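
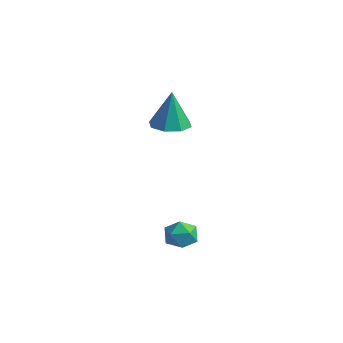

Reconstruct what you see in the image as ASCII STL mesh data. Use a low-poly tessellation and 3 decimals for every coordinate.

solid 
facet normal 0.441 0.310 0.842
outer loop
vertex 0.466 1.559 -2.718
vertex 0.178 0.815 -2.293
vertex 0.979 0.814 -2.712
endloop
endfacet
facet normal 0.792 0.548 0.269
outer loop
vertex 0.466 1.559 -2.718
vertex 0.979 0.814 -2.712
vertex 0.899 1.301 -3.469
endloop
endfacet
facet normal 0.338 0.933 -0.125
outer loop
vertex 0.466 1.559 -2.718
vertex 0.899 1.301 -3.469
vertex 0.048 1.603 -3.519
endloop
endfacet
facet normal -0.295 0.933 0.205
outer loop
vertex 0.466 1.559 -2.718
vertex 0.048 1.603 -3.519
vertex -0.398 1.302 -2.792
endloop
endfacet
facet normal -0.232 0.549 0.803
outer loop
vertex 0.466 1.559 -2.718
vertex -0.398 1.302 -2.792
vertex 0.178 0.815 -2.293
endloop
endfacet
facet normal 0.993 -0.018 -0.117
outer loop
vertex 0.899 1.301 -3.469
vertex 0.979 0.814 -2.712
vertex 0.878 0.398 -3.508
endloop
endfacet
facet normal 0.424 -0.402 0.812
outer loop
vertex 0.979 0.814 -2.712
vertex 0.178 0.815 -2.293
vertex 0.432 0.097 -2.781
endloop
endfacet
facet normal -0.663 -0.017 0.749
outer loop
vertex 0.178 0.815 -2.293
vertex -0.398 1.302 -2.792
vertex -0.419 0.399 -2.831
endloop
endfacet
facet normal -0.765 0.605 -0.219
outer loop
vertex -0.398 1.302 -2.792
vertex 0.048 1.603 -3.519
vertex -0.499 0.886 -3.588
endloop
endfacet
facet normal 0.259 0.604 -0.754
outer loop
vertex 0.048 1.603 -3.519
vertex 0.899 1.301 -3.469
vertex 0.302 0.885 -4.007
endloop
endfacet
facet normal 0.295 -0.933 -0.205
outer loop
vertex 0.014 0.141 -3.582
vertex 0.878 0.398 -3.508
vertex 0.432 0.097 -2.781
endloop
endfacet
facet normal -0.338 -0.933 0.125
outer loop
vertex 0.014 0.141 -3.582
vertex 0.432 0.097 -2.781
vertex -0.419 0.399 -2.831
endloop
endfacet
facet normal -0.792 -0.548 -0.269
outer loop
vertex 0.014 0.141 -3.582
vertex -0.419 0.399 -2.831
vertex -0.499 0.886 -3.588
endloop
endfacet
facet normal -0.441 -0.310 -0.842
outer loop
vertex 0.014 0.141 -3.582
vertex -0.499 0.886 -3.588
vertex 0.302 0.885 -4.007
endloop
endfacet
facet normal 0.232 -0.549 -0.803
outer loop
vertex 0.014 0.141 -3.582
vertex 0.302 0.885 -4.007
vertex 0.878 0.398 -3.508
endloop
endfacet
facet normal 0.765 -0.605 0.219
outer loop
vertex 0.432 0.097 -2.781
vertex 0.878 0.398 -3.508
vertex 0.979 0.814 -2.712
endloop
endfacet
facet normal -0.259 -0.604 0.754
outer loop
vertex -0.419 0.399 -2.831
vertex 0.432 0.097 -2.781
vertex 0.178 0.815 -2.293
endloop
endfacet
facet normal -0.993 0.018 0.117
outer loop
vertex -0.499 0.886 -3.588
vertex -0.419 0.399 -2.831
vertex -0.398 1.302 -2.792
endloop
endfacet
facet normal -0.424 0.402 -0.812
outer loop
vertex 0.302 0.885 -4.007
vertex -0.499 0.886 -3.588
vertex 0.048 1.603 -3.519
endloop
endfacet
facet normal 0.663 0.017 -0.749
outer loop
vertex 0.878 0.398 -3.508
vertex 0.302 0.885 -4.007
vertex 0.899 1.301 -3.469
endloop
endfacet
facet normal -0.024 -0.028 -0.999
outer loop
vertex -3.352 2.567 1.744
vertex -3.996 3.409 1.736
vertex -2.946 3.269 1.715
endloop
endfacet
facet normal 0.800 -0.446 0.402
outer loop
vertex -3.352 2.567 1.744
vertex -2.946 3.269 1.715
vertex -3.944 3.471 3.924
endloop
endfacet
facet normal -0.024 -0.028 -0.999
outer loop
vertex -2.946 3.269 1.715
vertex -3.996 3.409 1.736
vertex -3.154 4.052 1.698
endloop
endfacet
facet normal 0.892 0.245 0.380
outer loop
vertex -2.946 3.269 1.715
vertex -3.154 4.052 1.698
vertex -3.944 3.471 3.924
endloop
endfacet
facet normal -0.024 -0.028 -0.999
outer loop
vertex -3.154 4.052 1.698
vertex -3.996 3.409 1.736
vertex -3.856 4.459 1.703
endloop
endfacet
facet normal 0.467 0.801 0.375
outer loop
vertex -3.154 4.052 1.698
vertex -3.856 4.459 1.703
vertex -3.944 3.471 3.924
endloop
endfacet
facet normal -0.023 -0.028 -0.999
outer loop
vertex -3.856 4.459 1.703
vertex -3.996 3.409 1.736
vertex -4.64 4.251 1.727
endloop
endfacet
facet normal -0.225 0.893 0.389
outer loop
vertex -3.856 4.459 1.703
vertex -4.64 4.251 1.727
vertex -3.944 3.471 3.924
endloop
endfacet
facet normal -0.024 -0.029 -0.999
outer loop
vertex -4.64 4.251 1.727
vertex -3.996 3.409 1.736
vertex -5.046 3.55 1.757
endloop
endfacet
facet normal -0.780 0.469 0.414
outer loop
vertex -4.64 4.251 1.727
vertex -5.046 3.55 1.757
vertex -3.944 3.471 3.924
endloop
endfacet
facet normal -0.024 -0.028 -0.999
outer loop
vertex -5.046 3.55 1.757
vertex -3.996 3.409 1.736
vertex -4.838 2.766 1.774
endloop
endfacet
facet normal -0.872 -0.222 0.436
outer loop
vertex -5.046 3.55 1.757
vertex -4.838 2.766 1.774
vertex -3.944 3.471 3.924
endloop
endfacet
facet normal -0.024 -0.028 -0.999
outer loop
vertex -4.838 2.766 1.774
vertex -3.996 3.409 1.736
vertex -4.136 2.359 1.769
endloop
endfacet
facet normal -0.448 -0.778 0.441
outer loop
vertex -4.838 2.766 1.774
vertex -4.136 2.359 1.769
vertex -3.944 3.471 3.924
endloop
endfacet
facet normal -0.024 -0.028 -0.999
outer loop
vertex -4.136 2.359 1.769
vertex -3.996 3.409 1.736
vertex -3.352 2.567 1.744
endloop
endfacet
facet normal 0.245 -0.870 0.427
outer loop
vertex -4.136 2.359 1.769
vertex -3.352 2.567 1.744
vertex -3.944 3.471 3.924
endloop
endfacet

endsolid


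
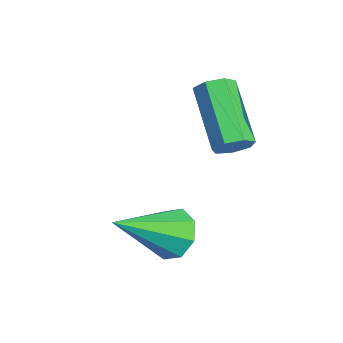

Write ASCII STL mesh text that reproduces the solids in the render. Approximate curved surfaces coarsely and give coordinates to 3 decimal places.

solid 
facet normal -0.241 0.780 -0.577
outer loop
vertex 0.63 -0.366 -4.293
vertex -0.117 -0.385 -4.007
vertex 0.561 -0.018 -3.794
endloop
endfacet
facet normal 0.990 -0.008 0.143
outer loop
vertex 0.63 -0.366 -4.293
vertex 0.561 -0.018 -3.794
vertex 0.397 -2.055 -2.773
endloop
endfacet
facet normal -0.241 0.780 -0.577
outer loop
vertex 0.561 -0.018 -3.794
vertex -0.117 -0.385 -4.007
vertex 0.095 0.115 -3.42
endloop
endfacet
facet normal 0.648 0.299 0.701
outer loop
vertex 0.561 -0.018 -3.794
vertex 0.095 0.115 -3.42
vertex 0.397 -2.055 -2.773
endloop
endfacet
facet normal -0.241 0.780 -0.577
outer loop
vertex 0.095 0.115 -3.42
vertex -0.117 -0.385 -4.007
vertex -0.495 -0.045 -3.39
endloop
endfacet
facet normal -0.028 0.282 0.959
outer loop
vertex 0.095 0.115 -3.42
vertex -0.495 -0.045 -3.39
vertex 0.397 -2.055 -2.773
endloop
endfacet
facet normal -0.239 0.781 -0.577
outer loop
vertex -0.495 -0.045 -3.39
vertex -0.117 -0.385 -4.007
vertex -0.864 -0.403 -3.722
endloop
endfacet
facet normal -0.641 -0.049 0.766
outer loop
vertex -0.495 -0.045 -3.39
vertex -0.864 -0.403 -3.722
vertex 0.397 -2.055 -2.773
endloop
endfacet
facet normal -0.239 0.781 -0.577
outer loop
vertex -0.864 -0.403 -3.722
vertex -0.117 -0.385 -4.007
vertex -0.795 -0.751 -4.221
endloop
endfacet
facet normal -0.833 -0.501 0.234
outer loop
vertex -0.864 -0.403 -3.722
vertex -0.795 -0.751 -4.221
vertex 0.397 -2.055 -2.773
endloop
endfacet
facet normal -0.240 0.781 -0.576
outer loop
vertex -0.795 -0.751 -4.221
vertex -0.117 -0.385 -4.007
vertex -0.329 -0.884 -4.595
endloop
endfacet
facet normal -0.491 -0.809 -0.324
outer loop
vertex -0.795 -0.751 -4.221
vertex -0.329 -0.884 -4.595
vertex 0.397 -2.055 -2.773
endloop
endfacet
facet normal -0.240 0.781 -0.576
outer loop
vertex -0.329 -0.884 -4.595
vertex -0.117 -0.385 -4.007
vertex 0.261 -0.725 -4.625
endloop
endfacet
facet normal 0.184 -0.792 -0.582
outer loop
vertex -0.329 -0.884 -4.595
vertex 0.261 -0.725 -4.625
vertex 0.397 -2.055 -2.773
endloop
endfacet
facet normal -0.241 0.781 -0.577
outer loop
vertex 0.261 -0.725 -4.625
vertex -0.117 -0.385 -4.007
vertex 0.63 -0.366 -4.293
endloop
endfacet
facet normal 0.798 -0.460 -0.389
outer loop
vertex 0.261 -0.725 -4.625
vertex 0.63 -0.366 -4.293
vertex 0.397 -2.055 -2.773
endloop
endfacet
facet normal 0.827 0.030 -0.562
outer loop
vertex -1.126 1.717 -1.532
vertex -1.436 1.531 -1.998
vertex -1.335 2.085 -1.82
endloop
endfacet
facet normal 0.387 0.695 0.606
outer loop
vertex -1.126 1.717 -1.532
vertex -1.335 2.085 -1.82
vertex -2.853 1.654 -0.356
endloop
endfacet
facet normal 0.387 0.695 0.606
outer loop
vertex -2.853 1.654 -0.356
vertex -1.335 2.085 -1.82
vertex -3.062 2.022 -0.644
endloop
endfacet
facet normal -0.826 -0.029 0.563
outer loop
vertex -2.853 1.654 -0.356
vertex -3.062 2.022 -0.644
vertex -3.164 1.469 -0.822
endloop
endfacet
facet normal 0.826 0.030 -0.563
outer loop
vertex -1.335 2.085 -1.82
vertex -1.436 1.531 -1.998
vertex -1.621 2.036 -2.242
endloop
endfacet
facet normal -0.079 0.995 -0.062
outer loop
vertex -1.335 2.085 -1.82
vertex -1.621 2.036 -2.242
vertex -3.062 2.022 -0.644
endloop
endfacet
facet normal -0.079 0.995 -0.062
outer loop
vertex -3.062 2.022 -0.644
vertex -1.621 2.036 -2.242
vertex -3.348 1.973 -1.066
endloop
endfacet
facet normal -0.826 -0.029 0.563
outer loop
vertex -3.062 2.022 -0.644
vertex -3.348 1.973 -1.066
vertex -3.164 1.469 -0.822
endloop
endfacet
facet normal 0.825 0.030 -0.564
outer loop
vertex -1.621 2.036 -2.242
vertex -1.436 1.531 -1.998
vertex -1.768 1.607 -2.48
endloop
endfacet
facet normal -0.485 0.545 -0.683
outer loop
vertex -1.621 2.036 -2.242
vertex -1.768 1.607 -2.48
vertex -3.348 1.973 -1.066
endloop
endfacet
facet normal -0.484 0.547 -0.683
outer loop
vertex -3.348 1.973 -1.066
vertex -1.768 1.607 -2.48
vertex -3.495 1.545 -1.305
endloop
endfacet
facet normal -0.827 -0.030 0.562
outer loop
vertex -3.348 1.973 -1.066
vertex -3.495 1.545 -1.305
vertex -3.164 1.469 -0.822
endloop
endfacet
facet normal 0.825 0.030 -0.564
outer loop
vertex -1.768 1.607 -2.48
vertex -1.436 1.531 -1.998
vertex -1.665 1.121 -2.355
endloop
endfacet
facet normal -0.526 -0.315 -0.790
outer loop
vertex -1.768 1.607 -2.48
vertex -1.665 1.121 -2.355
vertex -3.495 1.545 -1.305
endloop
endfacet
facet normal -0.526 -0.315 -0.790
outer loop
vertex -3.495 1.545 -1.305
vertex -1.665 1.121 -2.355
vertex -3.392 1.059 -1.18
endloop
endfacet
facet normal -0.827 -0.031 0.562
outer loop
vertex -3.495 1.545 -1.305
vertex -3.392 1.059 -1.18
vertex -3.164 1.469 -0.822
endloop
endfacet
facet normal 0.826 0.029 -0.563
outer loop
vertex -1.665 1.121 -2.355
vertex -1.436 1.531 -1.998
vertex -1.39 0.944 -1.961
endloop
endfacet
facet normal -0.172 -0.938 -0.302
outer loop
vertex -1.665 1.121 -2.355
vertex -1.39 0.944 -1.961
vertex -3.392 1.059 -1.18
endloop
endfacet
facet normal -0.172 -0.938 -0.302
outer loop
vertex -3.392 1.059 -1.18
vertex -1.39 0.944 -1.961
vertex -3.117 0.882 -0.786
endloop
endfacet
facet normal -0.826 -0.032 0.562
outer loop
vertex -3.392 1.059 -1.18
vertex -3.117 0.882 -0.786
vertex -3.164 1.469 -0.822
endloop
endfacet
facet normal 0.826 0.029 -0.563
outer loop
vertex -1.39 0.944 -1.961
vertex -1.436 1.531 -1.998
vertex -1.15 1.209 -1.595
endloop
endfacet
facet normal 0.312 -0.855 0.414
outer loop
vertex -1.39 0.944 -1.961
vertex -1.15 1.209 -1.595
vertex -3.117 0.882 -0.786
endloop
endfacet
facet normal 0.312 -0.855 0.413
outer loop
vertex -3.117 0.882 -0.786
vertex -1.15 1.209 -1.595
vertex -2.877 1.147 -0.419
endloop
endfacet
facet normal -0.826 -0.032 0.563
outer loop
vertex -3.117 0.882 -0.786
vertex -2.877 1.147 -0.419
vertex -3.164 1.469 -0.822
endloop
endfacet
facet normal 0.827 0.031 -0.562
outer loop
vertex -1.15 1.209 -1.595
vertex -1.436 1.531 -1.998
vertex -1.126 1.717 -1.532
endloop
endfacet
facet normal 0.561 -0.128 0.818
outer loop
vertex -1.15 1.209 -1.595
vertex -1.126 1.717 -1.532
vertex -2.877 1.147 -0.419
endloop
endfacet
facet normal 0.561 -0.128 0.818
outer loop
vertex -2.877 1.147 -0.419
vertex -1.126 1.717 -1.532
vertex -2.853 1.654 -0.356
endloop
endfacet
facet normal -0.826 -0.031 0.563
outer loop
vertex -2.877 1.147 -0.419
vertex -2.853 1.654 -0.356
vertex -3.164 1.469 -0.822
endloop
endfacet

endsolid


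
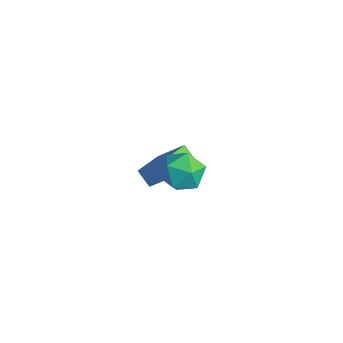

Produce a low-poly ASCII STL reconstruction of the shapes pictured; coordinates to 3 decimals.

solid 
facet normal -0.732 -0.202 0.651
outer loop
vertex -1.969 2.765 -2.28
vertex -2.736 4.175 -2.705
vertex -2.846 1.911 -3.53
endloop
endfacet
facet normal 0.462 -0.849 0.256
outer loop
vertex -2.144 2.105 -4.155
vertex -1.969 2.765 -2.28
vertex -2.846 1.911 -3.53
endloop
endfacet
facet normal -0.732 -0.202 0.651
outer loop
vertex -2.846 1.911 -3.53
vertex -2.736 4.175 -2.705
vertex -3.613 3.321 -3.955
endloop
endfacet
facet normal -0.501 -0.488 -0.715
outer loop
vertex -3.613 3.321 -3.955
vertex -2.144 2.105 -4.155
vertex -2.846 1.911 -3.53
endloop
endfacet
facet normal 0.501 0.488 0.715
outer loop
vertex -1.969 2.765 -2.28
vertex -2.034 4.369 -3.33
vertex -2.736 4.175 -2.705
endloop
endfacet
facet normal 0.462 -0.849 0.256
outer loop
vertex -1.267 2.959 -2.905
vertex -1.969 2.765 -2.28
vertex -2.144 2.105 -4.155
endloop
endfacet
facet normal 0.501 0.488 0.715
outer loop
vertex -1.267 2.959 -2.905
vertex -2.034 4.369 -3.33
vertex -1.969 2.765 -2.28
endloop
endfacet
facet normal -0.462 0.849 -0.256
outer loop
vertex -2.736 4.175 -2.705
vertex -2.034 4.369 -3.33
vertex -3.613 3.321 -3.955
endloop
endfacet
facet normal -0.501 -0.488 -0.715
outer loop
vertex -2.911 3.515 -4.58
vertex -2.144 2.105 -4.155
vertex -3.613 3.321 -3.955
endloop
endfacet
facet normal -0.462 0.849 -0.256
outer loop
vertex -3.613 3.321 -3.955
vertex -2.034 4.369 -3.33
vertex -2.911 3.515 -4.58
endloop
endfacet
facet normal 0.732 0.202 -0.651
outer loop
vertex -2.911 3.515 -4.58
vertex -1.267 2.959 -2.905
vertex -2.144 2.105 -4.155
endloop
endfacet
facet normal 0.732 0.202 -0.651
outer loop
vertex -2.034 4.369 -3.33
vertex -1.267 2.959 -2.905
vertex -2.911 3.515 -4.58
endloop
endfacet
facet normal -0.719 0.376 0.584
outer loop
vertex 1.406 2.131 1.607
vertex 1.155 1.16 1.923
vertex 1.875 1.715 2.452
endloop
endfacet
facet normal -0.181 0.839 0.514
outer loop
vertex 1.406 2.131 1.607
vertex 1.875 1.715 2.452
vertex 2.438 2.264 1.754
endloop
endfacet
facet normal -0.100 0.978 -0.182
outer loop
vertex 1.406 2.131 1.607
vertex 2.438 2.264 1.754
vertex 2.067 2.047 0.794
endloop
endfacet
facet normal -0.589 0.601 -0.541
outer loop
vertex 1.406 2.131 1.607
vertex 2.067 2.047 0.794
vertex 1.274 1.365 0.899
endloop
endfacet
facet normal -0.971 0.229 -0.067
outer loop
vertex 1.406 2.131 1.607
vertex 1.274 1.365 0.899
vertex 1.155 1.16 1.923
endloop
endfacet
facet normal 0.415 0.522 0.745
outer loop
vertex 2.438 2.264 1.754
vertex 1.875 1.715 2.452
vertex 2.826 1.375 2.161
endloop
endfacet
facet normal -0.457 -0.227 0.860
outer loop
vertex 1.875 1.715 2.452
vertex 1.155 1.16 1.923
vertex 2.033 0.693 2.266
endloop
endfacet
facet normal -0.864 -0.466 -0.194
outer loop
vertex 1.155 1.16 1.923
vertex 1.274 1.365 0.899
vertex 1.662 0.476 1.306
endloop
endfacet
facet normal -0.245 0.137 -0.960
outer loop
vertex 1.274 1.365 0.899
vertex 2.067 2.047 0.794
vertex 2.225 1.025 0.608
endloop
endfacet
facet normal 0.546 0.747 -0.380
outer loop
vertex 2.067 2.047 0.794
vertex 2.438 2.264 1.754
vertex 2.945 1.58 1.137
endloop
endfacet
facet normal 0.589 -0.601 0.541
outer loop
vertex 2.694 0.609 1.453
vertex 2.826 1.375 2.161
vertex 2.033 0.693 2.266
endloop
endfacet
facet normal 0.100 -0.978 0.182
outer loop
vertex 2.694 0.609 1.453
vertex 2.033 0.693 2.266
vertex 1.662 0.476 1.306
endloop
endfacet
facet normal 0.181 -0.839 -0.514
outer loop
vertex 2.694 0.609 1.453
vertex 1.662 0.476 1.306
vertex 2.225 1.025 0.608
endloop
endfacet
facet normal 0.719 -0.376 -0.584
outer loop
vertex 2.694 0.609 1.453
vertex 2.225 1.025 0.608
vertex 2.945 1.58 1.137
endloop
endfacet
facet normal 0.971 -0.229 0.067
outer loop
vertex 2.694 0.609 1.453
vertex 2.945 1.58 1.137
vertex 2.826 1.375 2.161
endloop
endfacet
facet normal 0.245 -0.137 0.960
outer loop
vertex 2.033 0.693 2.266
vertex 2.826 1.375 2.161
vertex 1.875 1.715 2.452
endloop
endfacet
facet normal -0.546 -0.747 0.380
outer loop
vertex 1.662 0.476 1.306
vertex 2.033 0.693 2.266
vertex 1.155 1.16 1.923
endloop
endfacet
facet normal -0.415 -0.522 -0.745
outer loop
vertex 2.225 1.025 0.608
vertex 1.662 0.476 1.306
vertex 1.274 1.365 0.899
endloop
endfacet
facet normal 0.457 0.227 -0.860
outer loop
vertex 2.945 1.58 1.137
vertex 2.225 1.025 0.608
vertex 2.067 2.047 0.794
endloop
endfacet
facet normal 0.864 0.466 0.194
outer loop
vertex 2.826 1.375 2.161
vertex 2.945 1.58 1.137
vertex 2.438 2.264 1.754
endloop
endfacet

endsolid


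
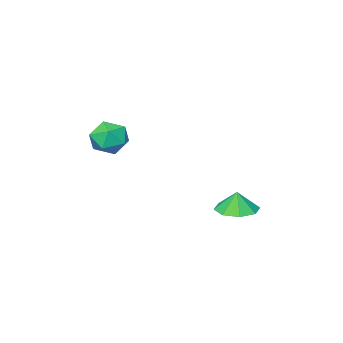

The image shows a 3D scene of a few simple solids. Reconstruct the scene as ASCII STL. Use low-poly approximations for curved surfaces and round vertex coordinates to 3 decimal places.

solid 
facet normal -0.960 0.031 0.277
outer loop
vertex 2.118 -3.463 3.284
vertex 2.268 -4.292 3.896
vertex 2.408 -3.333 4.275
endloop
endfacet
facet normal -0.719 0.684 0.121
outer loop
vertex 2.118 -3.463 3.284
vertex 2.408 -3.333 4.275
vertex 2.837 -2.75 3.527
endloop
endfacet
facet normal -0.485 0.678 -0.553
outer loop
vertex 2.118 -3.463 3.284
vertex 2.837 -2.75 3.527
vertex 2.961 -3.349 2.684
endloop
endfacet
facet normal -0.582 0.020 -0.813
outer loop
vertex 2.118 -3.463 3.284
vertex 2.961 -3.349 2.684
vertex 2.609 -4.302 2.912
endloop
endfacet
facet normal -0.875 -0.379 -0.300
outer loop
vertex 2.118 -3.463 3.284
vertex 2.609 -4.302 2.912
vertex 2.268 -4.292 3.896
endloop
endfacet
facet normal -0.164 0.821 0.546
outer loop
vertex 2.837 -2.75 3.527
vertex 2.408 -3.333 4.275
vertex 3.431 -3.138 4.288
endloop
endfacet
facet normal -0.553 -0.235 0.799
outer loop
vertex 2.408 -3.333 4.275
vertex 2.268 -4.292 3.896
vertex 3.079 -4.091 4.516
endloop
endfacet
facet normal -0.415 -0.900 -0.135
outer loop
vertex 2.268 -4.292 3.896
vertex 2.609 -4.302 2.912
vertex 3.203 -4.69 3.673
endloop
endfacet
facet normal 0.061 -0.253 -0.965
outer loop
vertex 2.609 -4.302 2.912
vertex 2.961 -3.349 2.684
vertex 3.632 -4.107 2.925
endloop
endfacet
facet normal 0.215 0.811 -0.544
outer loop
vertex 2.961 -3.349 2.684
vertex 2.837 -2.75 3.527
vertex 3.772 -3.148 3.304
endloop
endfacet
facet normal 0.582 -0.020 0.813
outer loop
vertex 3.922 -3.977 3.916
vertex 3.431 -3.138 4.288
vertex 3.079 -4.091 4.516
endloop
endfacet
facet normal 0.485 -0.678 0.553
outer loop
vertex 3.922 -3.977 3.916
vertex 3.079 -4.091 4.516
vertex 3.203 -4.69 3.673
endloop
endfacet
facet normal 0.719 -0.684 -0.121
outer loop
vertex 3.922 -3.977 3.916
vertex 3.203 -4.69 3.673
vertex 3.632 -4.107 2.925
endloop
endfacet
facet normal 0.960 -0.031 -0.277
outer loop
vertex 3.922 -3.977 3.916
vertex 3.632 -4.107 2.925
vertex 3.772 -3.148 3.304
endloop
endfacet
facet normal 0.875 0.379 0.300
outer loop
vertex 3.922 -3.977 3.916
vertex 3.772 -3.148 3.304
vertex 3.431 -3.138 4.288
endloop
endfacet
facet normal -0.061 0.253 0.965
outer loop
vertex 3.079 -4.091 4.516
vertex 3.431 -3.138 4.288
vertex 2.408 -3.333 4.275
endloop
endfacet
facet normal -0.215 -0.811 0.544
outer loop
vertex 3.203 -4.69 3.673
vertex 3.079 -4.091 4.516
vertex 2.268 -4.292 3.896
endloop
endfacet
facet normal 0.164 -0.821 -0.546
outer loop
vertex 3.632 -4.107 2.925
vertex 3.203 -4.69 3.673
vertex 2.609 -4.302 2.912
endloop
endfacet
facet normal 0.553 0.235 -0.799
outer loop
vertex 3.772 -3.148 3.304
vertex 3.632 -4.107 2.925
vertex 2.961 -3.349 2.684
endloop
endfacet
facet normal 0.415 0.900 0.135
outer loop
vertex 3.431 -3.138 4.288
vertex 3.772 -3.148 3.304
vertex 2.837 -2.75 3.527
endloop
endfacet
facet normal -0.025 -0.028 -0.999
outer loop
vertex -1.769 -2.205 -1.698
vertex -2.704 -1.645 -1.69
vertex -1.648 -1.38 -1.724
endloop
endfacet
facet normal 0.747 -0.089 0.659
outer loop
vertex -1.769 -2.205 -1.698
vertex -1.648 -1.38 -1.724
vertex -2.676 -1.615 -0.59
endloop
endfacet
facet normal -0.025 -0.028 -0.999
outer loop
vertex -1.648 -1.38 -1.724
vertex -2.704 -1.645 -1.69
vertex -2.145 -0.71 -1.73
endloop
endfacet
facet normal 0.609 0.458 0.647
outer loop
vertex -1.648 -1.38 -1.724
vertex -2.145 -0.71 -1.73
vertex -2.676 -1.615 -0.59
endloop
endfacet
facet normal -0.026 -0.027 -0.999
outer loop
vertex -2.145 -0.71 -1.73
vertex -2.704 -1.645 -1.69
vertex -2.971 -0.588 -1.712
endloop
endfacet
facet normal 0.125 0.748 0.652
outer loop
vertex -2.145 -0.71 -1.73
vertex -2.971 -0.588 -1.712
vertex -2.676 -1.615 -0.59
endloop
endfacet
facet normal -0.026 -0.027 -0.999
outer loop
vertex -2.971 -0.588 -1.712
vertex -2.704 -1.645 -1.69
vertex -3.64 -1.086 -1.681
endloop
endfacet
facet normal -0.423 0.610 0.670
outer loop
vertex -2.971 -0.588 -1.712
vertex -3.64 -1.086 -1.681
vertex -2.676 -1.615 -0.59
endloop
endfacet
facet normal -0.026 -0.028 -0.999
outer loop
vertex -3.64 -1.086 -1.681
vertex -2.704 -1.645 -1.69
vertex -3.761 -1.911 -1.655
endloop
endfacet
facet normal -0.712 0.126 0.691
outer loop
vertex -3.64 -1.086 -1.681
vertex -3.761 -1.911 -1.655
vertex -2.676 -1.615 -0.59
endloop
endfacet
facet normal -0.026 -0.028 -0.999
outer loop
vertex -3.761 -1.911 -1.655
vertex -2.704 -1.645 -1.69
vertex -3.263 -2.58 -1.649
endloop
endfacet
facet normal -0.574 -0.421 0.702
outer loop
vertex -3.761 -1.911 -1.655
vertex -3.263 -2.58 -1.649
vertex -2.676 -1.615 -0.59
endloop
endfacet
facet normal -0.026 -0.028 -0.999
outer loop
vertex -3.263 -2.58 -1.649
vertex -2.704 -1.645 -1.69
vertex -2.438 -2.702 -1.667
endloop
endfacet
facet normal -0.090 -0.711 0.698
outer loop
vertex -3.263 -2.58 -1.649
vertex -2.438 -2.702 -1.667
vertex -2.676 -1.615 -0.59
endloop
endfacet
facet normal -0.025 -0.028 -0.999
outer loop
vertex -2.438 -2.702 -1.667
vertex -2.704 -1.645 -1.69
vertex -1.769 -2.205 -1.698
endloop
endfacet
facet normal 0.457 -0.573 0.680
outer loop
vertex -2.438 -2.702 -1.667
vertex -1.769 -2.205 -1.698
vertex -2.676 -1.615 -0.59
endloop
endfacet

endsolid


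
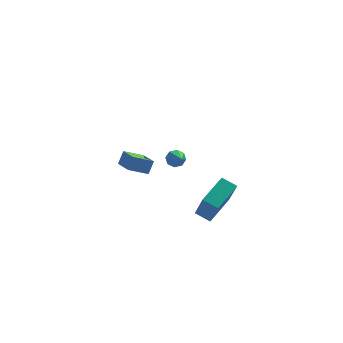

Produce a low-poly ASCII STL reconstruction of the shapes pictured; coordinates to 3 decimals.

solid 
facet normal -0.349 -0.395 -0.850
outer loop
vertex -0.222 2.676 -4.311
vertex -1.345 2.443 -3.742
vertex -0.714 4.018 -4.732
endloop
endfacet
facet normal 0.877 0.182 -0.446
outer loop
vertex -0.395 4.377 -3.958
vertex -0.222 2.676 -4.311
vertex -0.714 4.018 -4.732
endloop
endfacet
facet normal -0.350 -0.394 -0.850
outer loop
vertex -0.714 4.018 -4.732
vertex -1.345 2.443 -3.742
vertex -1.836 3.786 -4.162
endloop
endfacet
facet normal -0.330 0.901 -0.282
outer loop
vertex -1.836 3.786 -4.162
vertex -0.395 4.377 -3.958
vertex -0.714 4.018 -4.732
endloop
endfacet
facet normal 0.330 -0.901 0.282
outer loop
vertex -0.222 2.676 -4.311
vertex -1.026 2.802 -2.968
vertex -1.345 2.443 -3.742
endloop
endfacet
facet normal 0.877 0.182 -0.445
outer loop
vertex 0.096 3.034 -3.538
vertex -0.222 2.676 -4.311
vertex -0.395 4.377 -3.958
endloop
endfacet
facet normal 0.329 -0.901 0.282
outer loop
vertex 0.096 3.034 -3.538
vertex -1.026 2.802 -2.968
vertex -0.222 2.676 -4.311
endloop
endfacet
facet normal -0.877 -0.181 0.445
outer loop
vertex -1.345 2.443 -3.742
vertex -1.026 2.802 -2.968
vertex -1.836 3.786 -4.162
endloop
endfacet
facet normal -0.330 0.901 -0.282
outer loop
vertex -1.518 4.144 -3.389
vertex -0.395 4.377 -3.958
vertex -1.836 3.786 -4.162
endloop
endfacet
facet normal -0.877 -0.182 0.445
outer loop
vertex -1.836 3.786 -4.162
vertex -1.026 2.802 -2.968
vertex -1.518 4.144 -3.389
endloop
endfacet
facet normal 0.349 0.394 0.850
outer loop
vertex -1.518 4.144 -3.389
vertex 0.096 3.034 -3.538
vertex -0.395 4.377 -3.958
endloop
endfacet
facet normal 0.350 0.395 0.850
outer loop
vertex -1.026 2.802 -2.968
vertex 0.096 3.034 -3.538
vertex -1.518 4.144 -3.389
endloop
endfacet
facet normal -0.196 0.831 -0.521
outer loop
vertex 1.458 -2.307 0.283
vertex 0.926 -2.348 0.418
vertex 1.366 -2.105 0.64
endloop
endfacet
facet normal 0.954 -0.076 0.289
outer loop
vertex 1.458 -2.307 0.283
vertex 1.366 -2.105 0.64
vertex 1.154 -3.312 1.022
endloop
endfacet
facet normal -0.196 0.831 -0.521
outer loop
vertex 1.366 -2.105 0.64
vertex 0.926 -2.348 0.418
vertex 1.017 -2.045 0.867
endloop
endfacet
facet normal 0.557 0.160 0.815
outer loop
vertex 1.366 -2.105 0.64
vertex 1.017 -2.045 0.867
vertex 1.154 -3.312 1.022
endloop
endfacet
facet normal -0.197 0.831 -0.521
outer loop
vertex 1.017 -2.045 0.867
vertex 0.926 -2.348 0.418
vertex 0.614 -2.163 0.831
endloop
endfacet
facet normal -0.120 0.108 0.987
outer loop
vertex 1.017 -2.045 0.867
vertex 0.614 -2.163 0.831
vertex 1.154 -3.312 1.022
endloop
endfacet
facet normal -0.196 0.831 -0.520
outer loop
vertex 0.614 -2.163 0.831
vertex 0.926 -2.348 0.418
vertex 0.394 -2.389 0.553
endloop
endfacet
facet normal -0.681 -0.203 0.704
outer loop
vertex 0.614 -2.163 0.831
vertex 0.394 -2.389 0.553
vertex 1.154 -3.312 1.022
endloop
endfacet
facet normal -0.196 0.830 -0.521
outer loop
vertex 0.394 -2.389 0.553
vertex 0.926 -2.348 0.418
vertex 0.486 -2.592 0.195
endloop
endfacet
facet normal -0.797 -0.590 0.130
outer loop
vertex 0.394 -2.389 0.553
vertex 0.486 -2.592 0.195
vertex 1.154 -3.312 1.022
endloop
endfacet
facet normal -0.196 0.830 -0.521
outer loop
vertex 0.486 -2.592 0.195
vertex 0.926 -2.348 0.418
vertex 0.835 -2.652 -0.032
endloop
endfacet
facet normal -0.400 -0.826 -0.396
outer loop
vertex 0.486 -2.592 0.195
vertex 0.835 -2.652 -0.032
vertex 1.154 -3.312 1.022
endloop
endfacet
facet normal -0.197 0.830 -0.521
outer loop
vertex 0.835 -2.652 -0.032
vertex 0.926 -2.348 0.418
vertex 1.238 -2.534 0.004
endloop
endfacet
facet normal 0.278 -0.774 -0.569
outer loop
vertex 0.835 -2.652 -0.032
vertex 1.238 -2.534 0.004
vertex 1.154 -3.312 1.022
endloop
endfacet
facet normal -0.196 0.831 -0.521
outer loop
vertex 1.238 -2.534 0.004
vertex 0.926 -2.348 0.418
vertex 1.458 -2.307 0.283
endloop
endfacet
facet normal 0.839 -0.463 -0.285
outer loop
vertex 1.238 -2.534 0.004
vertex 1.458 -2.307 0.283
vertex 1.154 -3.312 1.022
endloop
endfacet
facet normal -0.799 0.453 0.396
outer loop
vertex 2.174 -4.075 -1.595
vertex 3.281 -2.686 -0.948
vertex 1.88 -2.984 -3.436
endloop
endfacet
facet normal -0.586 -0.735 -0.342
outer loop
vertex 2.639 -3.414 -3.812
vertex 2.174 -4.075 -1.595
vertex 1.88 -2.984 -3.436
endloop
endfacet
facet normal -0.799 0.453 0.396
outer loop
vertex 1.88 -2.984 -3.436
vertex 3.281 -2.686 -0.948
vertex 2.987 -1.595 -2.789
endloop
endfacet
facet normal -0.136 0.505 -0.852
outer loop
vertex 2.987 -1.595 -2.789
vertex 2.639 -3.414 -3.812
vertex 1.88 -2.984 -3.436
endloop
endfacet
facet normal 0.136 -0.505 0.852
outer loop
vertex 2.174 -4.075 -1.595
vertex 4.04 -3.116 -1.324
vertex 3.281 -2.686 -0.948
endloop
endfacet
facet normal -0.586 -0.735 -0.342
outer loop
vertex 2.933 -4.505 -1.971
vertex 2.174 -4.075 -1.595
vertex 2.639 -3.414 -3.812
endloop
endfacet
facet normal 0.136 -0.505 0.852
outer loop
vertex 2.933 -4.505 -1.971
vertex 4.04 -3.116 -1.324
vertex 2.174 -4.075 -1.595
endloop
endfacet
facet normal 0.586 0.735 0.342
outer loop
vertex 3.281 -2.686 -0.948
vertex 4.04 -3.116 -1.324
vertex 2.987 -1.595 -2.789
endloop
endfacet
facet normal -0.136 0.505 -0.852
outer loop
vertex 3.746 -2.025 -3.165
vertex 2.639 -3.414 -3.812
vertex 2.987 -1.595 -2.789
endloop
endfacet
facet normal 0.586 0.735 0.342
outer loop
vertex 2.987 -1.595 -2.789
vertex 4.04 -3.116 -1.324
vertex 3.746 -2.025 -3.165
endloop
endfacet
facet normal 0.799 -0.453 -0.396
outer loop
vertex 3.746 -2.025 -3.165
vertex 2.933 -4.505 -1.971
vertex 2.639 -3.414 -3.812
endloop
endfacet
facet normal 0.799 -0.453 -0.396
outer loop
vertex 4.04 -3.116 -1.324
vertex 2.933 -4.505 -1.971
vertex 3.746 -2.025 -3.165
endloop
endfacet

endsolid


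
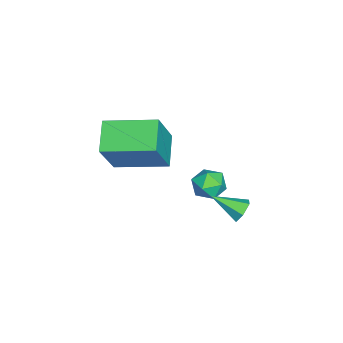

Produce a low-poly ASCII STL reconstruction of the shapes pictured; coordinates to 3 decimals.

solid 
facet normal -0.508 0.122 -0.852
outer loop
vertex -2.323 -2.242 -2.741
vertex -2.419 -0.135 -2.381
vertex -1.085 -2.064 -3.454
endloop
endfacet
facet normal 0.045 -0.985 -0.168
outer loop
vertex -0.001 -2.325 -1.639
vertex -2.323 -2.242 -2.741
vertex -1.085 -2.064 -3.454
endloop
endfacet
facet normal -0.508 0.122 -0.852
outer loop
vertex -1.085 -2.064 -3.454
vertex -2.419 -0.135 -2.381
vertex -1.181 0.043 -3.094
endloop
endfacet
facet normal 0.860 0.124 -0.496
outer loop
vertex -1.181 0.043 -3.094
vertex -0.001 -2.325 -1.639
vertex -1.085 -2.064 -3.454
endloop
endfacet
facet normal -0.860 -0.124 0.496
outer loop
vertex -2.323 -2.242 -2.741
vertex -1.335 -0.396 -0.566
vertex -2.419 -0.135 -2.381
endloop
endfacet
facet normal 0.045 -0.985 -0.168
outer loop
vertex -1.239 -2.503 -0.926
vertex -2.323 -2.242 -2.741
vertex -0.001 -2.325 -1.639
endloop
endfacet
facet normal -0.860 -0.124 0.496
outer loop
vertex -1.239 -2.503 -0.926
vertex -1.335 -0.396 -0.566
vertex -2.323 -2.242 -2.741
endloop
endfacet
facet normal -0.045 0.985 0.168
outer loop
vertex -2.419 -0.135 -2.381
vertex -1.335 -0.396 -0.566
vertex -1.181 0.043 -3.094
endloop
endfacet
facet normal 0.860 0.124 -0.496
outer loop
vertex -0.097 -0.218 -1.279
vertex -0.001 -2.325 -1.639
vertex -1.181 0.043 -3.094
endloop
endfacet
facet normal -0.045 0.985 0.168
outer loop
vertex -1.181 0.043 -3.094
vertex -1.335 -0.396 -0.566
vertex -0.097 -0.218 -1.279
endloop
endfacet
facet normal 0.508 -0.122 0.852
outer loop
vertex -0.097 -0.218 -1.279
vertex -1.239 -2.503 -0.926
vertex -0.001 -2.325 -1.639
endloop
endfacet
facet normal 0.508 -0.122 0.852
outer loop
vertex -1.335 -0.396 -0.566
vertex -1.239 -2.503 -0.926
vertex -0.097 -0.218 -1.279
endloop
endfacet
facet normal -0.120 0.955 0.270
outer loop
vertex -0.1 2.392 -3.014
vertex -0.391 2.178 -2.385
vertex 0.325 2.282 -2.436
endloop
endfacet
facet normal 0.446 0.881 -0.160
outer loop
vertex -0.1 2.392 -3.014
vertex 0.325 2.282 -2.436
vertex 0.538 2.055 -3.092
endloop
endfacet
facet normal 0.220 0.595 -0.773
outer loop
vertex -0.1 2.392 -3.014
vertex 0.538 2.055 -3.092
vertex -0.046 1.811 -3.446
endloop
endfacet
facet normal -0.484 0.493 -0.723
outer loop
vertex -0.1 2.392 -3.014
vertex -0.046 1.811 -3.446
vertex -0.621 1.887 -3.009
endloop
endfacet
facet normal -0.694 0.715 -0.078
outer loop
vertex -0.1 2.392 -3.014
vertex -0.621 1.887 -3.009
vertex -0.391 2.178 -2.385
endloop
endfacet
facet normal 0.896 0.419 0.146
outer loop
vertex 0.538 2.055 -3.092
vertex 0.325 2.282 -2.436
vertex 0.641 1.633 -2.511
endloop
endfacet
facet normal -0.018 0.540 0.841
outer loop
vertex 0.325 2.282 -2.436
vertex -0.391 2.178 -2.385
vertex 0.066 1.709 -2.074
endloop
endfacet
facet normal -0.948 0.152 0.279
outer loop
vertex -0.391 2.178 -2.385
vertex -0.621 1.887 -3.009
vertex -0.518 1.465 -2.428
endloop
endfacet
facet normal -0.609 -0.208 -0.765
outer loop
vertex -0.621 1.887 -3.009
vertex -0.046 1.811 -3.446
vertex -0.305 1.238 -3.084
endloop
endfacet
facet normal 0.531 -0.044 -0.846
outer loop
vertex -0.046 1.811 -3.446
vertex 0.538 2.055 -3.092
vertex 0.411 1.342 -3.135
endloop
endfacet
facet normal 0.484 -0.493 0.723
outer loop
vertex 0.12 1.128 -2.506
vertex 0.641 1.633 -2.511
vertex 0.066 1.709 -2.074
endloop
endfacet
facet normal -0.220 -0.595 0.773
outer loop
vertex 0.12 1.128 -2.506
vertex 0.066 1.709 -2.074
vertex -0.518 1.465 -2.428
endloop
endfacet
facet normal -0.446 -0.881 0.160
outer loop
vertex 0.12 1.128 -2.506
vertex -0.518 1.465 -2.428
vertex -0.305 1.238 -3.084
endloop
endfacet
facet normal 0.120 -0.955 -0.270
outer loop
vertex 0.12 1.128 -2.506
vertex -0.305 1.238 -3.084
vertex 0.411 1.342 -3.135
endloop
endfacet
facet normal 0.694 -0.715 0.078
outer loop
vertex 0.12 1.128 -2.506
vertex 0.411 1.342 -3.135
vertex 0.641 1.633 -2.511
endloop
endfacet
facet normal 0.609 0.208 0.765
outer loop
vertex 0.066 1.709 -2.074
vertex 0.641 1.633 -2.511
vertex 0.325 2.282 -2.436
endloop
endfacet
facet normal -0.531 0.044 0.846
outer loop
vertex -0.518 1.465 -2.428
vertex 0.066 1.709 -2.074
vertex -0.391 2.178 -2.385
endloop
endfacet
facet normal -0.896 -0.419 -0.146
outer loop
vertex -0.305 1.238 -3.084
vertex -0.518 1.465 -2.428
vertex -0.621 1.887 -3.009
endloop
endfacet
facet normal 0.018 -0.540 -0.841
outer loop
vertex 0.411 1.342 -3.135
vertex -0.305 1.238 -3.084
vertex -0.046 1.811 -3.446
endloop
endfacet
facet normal 0.948 -0.152 -0.279
outer loop
vertex 0.641 1.633 -2.511
vertex 0.411 1.342 -3.135
vertex 0.538 2.055 -3.092
endloop
endfacet
facet normal 0.026 0.887 -0.461
outer loop
vertex 2.392 3.429 -2.053
vertex 1.917 3.332 -2.267
vertex 1.952 3.575 -1.797
endloop
endfacet
facet normal 0.515 0.051 0.856
outer loop
vertex 2.392 3.429 -2.053
vertex 1.952 3.575 -1.797
vertex 1.883 2.188 -1.673
endloop
endfacet
facet normal 0.027 0.887 -0.461
outer loop
vertex 1.952 3.575 -1.797
vertex 1.917 3.332 -2.267
vertex 1.477 3.478 -2.012
endloop
endfacet
facet normal -0.427 0.102 0.898
outer loop
vertex 1.952 3.575 -1.797
vertex 1.477 3.478 -2.012
vertex 1.883 2.188 -1.673
endloop
endfacet
facet normal 0.027 0.887 -0.461
outer loop
vertex 1.477 3.478 -2.012
vertex 1.917 3.332 -2.267
vertex 1.442 3.235 -2.481
endloop
endfacet
facet normal -0.949 -0.246 0.198
outer loop
vertex 1.477 3.478 -2.012
vertex 1.442 3.235 -2.481
vertex 1.883 2.188 -1.673
endloop
endfacet
facet normal 0.026 0.887 -0.461
outer loop
vertex 1.442 3.235 -2.481
vertex 1.917 3.332 -2.267
vertex 1.883 3.089 -2.737
endloop
endfacet
facet normal -0.532 -0.646 -0.547
outer loop
vertex 1.442 3.235 -2.481
vertex 1.883 3.089 -2.737
vertex 1.883 2.188 -1.673
endloop
endfacet
facet normal 0.026 0.887 -0.461
outer loop
vertex 1.883 3.089 -2.737
vertex 1.917 3.332 -2.267
vertex 2.358 3.186 -2.523
endloop
endfacet
facet normal 0.408 -0.697 -0.590
outer loop
vertex 1.883 3.089 -2.737
vertex 2.358 3.186 -2.523
vertex 1.883 2.188 -1.673
endloop
endfacet
facet normal 0.026 0.887 -0.461
outer loop
vertex 2.358 3.186 -2.523
vertex 1.917 3.332 -2.267
vertex 2.392 3.429 -2.053
endloop
endfacet
facet normal 0.931 -0.347 0.112
outer loop
vertex 2.358 3.186 -2.523
vertex 2.392 3.429 -2.053
vertex 1.883 2.188 -1.673
endloop
endfacet

endsolid


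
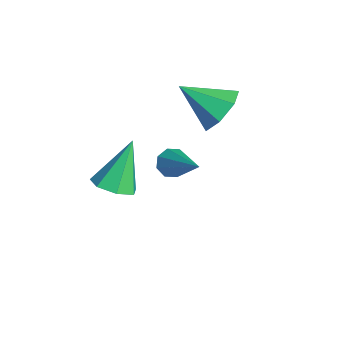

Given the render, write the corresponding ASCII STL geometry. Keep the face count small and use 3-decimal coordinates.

solid 
facet normal 0.279 -0.398 -0.874
outer loop
vertex -2.022 -0.867 -2.65
vertex -2.866 -0.793 -2.953
vertex -2.195 -0.196 -3.011
endloop
endfacet
facet normal 0.779 0.441 0.447
outer loop
vertex -2.022 -0.867 -2.65
vertex -2.195 -0.196 -3.011
vertex -3.474 0.073 -1.047
endloop
endfacet
facet normal 0.279 -0.398 -0.874
outer loop
vertex -2.195 -0.196 -3.011
vertex -2.866 -0.793 -2.953
vertex -2.874 0.025 -3.328
endloop
endfacet
facet normal 0.286 0.957 0.055
outer loop
vertex -2.195 -0.196 -3.011
vertex -2.874 0.025 -3.328
vertex -3.474 0.073 -1.047
endloop
endfacet
facet normal 0.278 -0.398 -0.874
outer loop
vertex -2.874 0.025 -3.328
vertex -2.866 -0.793 -2.953
vertex -3.547 -0.37 -3.362
endloop
endfacet
facet normal -0.495 0.856 -0.148
outer loop
vertex -2.874 0.025 -3.328
vertex -3.547 -0.37 -3.362
vertex -3.474 0.073 -1.047
endloop
endfacet
facet normal 0.279 -0.397 -0.875
outer loop
vertex -3.547 -0.37 -3.362
vertex -2.866 -0.793 -2.953
vertex -3.707 -1.084 -3.089
endloop
endfacet
facet normal -0.977 0.215 -0.010
outer loop
vertex -3.547 -0.37 -3.362
vertex -3.707 -1.084 -3.089
vertex -3.474 0.073 -1.047
endloop
endfacet
facet normal 0.279 -0.398 -0.874
outer loop
vertex -3.707 -1.084 -3.089
vertex -2.866 -0.793 -2.953
vertex -3.234 -1.579 -2.713
endloop
endfacet
facet normal -0.796 -0.483 0.365
outer loop
vertex -3.707 -1.084 -3.089
vertex -3.234 -1.579 -2.713
vertex -3.474 0.073 -1.047
endloop
endfacet
facet normal 0.279 -0.397 -0.874
outer loop
vertex -3.234 -1.579 -2.713
vertex -2.866 -0.793 -2.953
vertex -2.484 -1.482 -2.518
endloop
endfacet
facet normal -0.088 -0.714 0.695
outer loop
vertex -3.234 -1.579 -2.713
vertex -2.484 -1.482 -2.518
vertex -3.474 0.073 -1.047
endloop
endfacet
facet normal 0.279 -0.397 -0.874
outer loop
vertex -2.484 -1.482 -2.518
vertex -2.866 -0.793 -2.953
vertex -2.022 -0.867 -2.65
endloop
endfacet
facet normal 0.611 -0.302 0.731
outer loop
vertex -2.484 -1.482 -2.518
vertex -2.022 -0.867 -2.65
vertex -3.474 0.073 -1.047
endloop
endfacet
facet normal 0.363 0.734 -0.574
outer loop
vertex -1.29 3.21 2.087
vertex -1.916 2.905 1.302
vertex -2.113 3.599 2.064
endloop
endfacet
facet normal 0.036 0.134 0.990
outer loop
vertex -1.29 3.21 2.087
vertex -2.113 3.599 2.064
vertex -2.584 1.555 2.358
endloop
endfacet
facet normal 0.363 0.734 -0.574
outer loop
vertex -2.113 3.599 2.064
vertex -1.916 2.905 1.302
vertex -2.789 3.466 1.467
endloop
endfacet
facet normal -0.668 0.254 0.699
outer loop
vertex -2.113 3.599 2.064
vertex -2.789 3.466 1.467
vertex -2.584 1.555 2.358
endloop
endfacet
facet normal 0.363 0.734 -0.575
outer loop
vertex -2.789 3.466 1.467
vertex -1.916 2.905 1.302
vertex -2.807 2.91 0.746
endloop
endfacet
facet normal -0.994 -0.070 0.079
outer loop
vertex -2.789 3.466 1.467
vertex -2.807 2.91 0.746
vertex -2.584 1.555 2.358
endloop
endfacet
facet normal 0.362 0.735 -0.574
outer loop
vertex -2.807 2.91 0.746
vertex -1.916 2.905 1.302
vertex -2.155 2.351 0.442
endloop
endfacet
facet normal -0.697 -0.594 -0.403
outer loop
vertex -2.807 2.91 0.746
vertex -2.155 2.351 0.442
vertex -2.584 1.555 2.358
endloop
endfacet
facet normal 0.363 0.734 -0.574
outer loop
vertex -2.155 2.351 0.442
vertex -1.916 2.905 1.302
vertex -1.323 2.209 0.786
endloop
endfacet
facet normal 0.001 -0.924 -0.383
outer loop
vertex -2.155 2.351 0.442
vertex -1.323 2.209 0.786
vertex -2.584 1.555 2.358
endloop
endfacet
facet normal 0.363 0.734 -0.574
outer loop
vertex -1.323 2.209 0.786
vertex -1.916 2.905 1.302
vertex -0.938 2.591 1.518
endloop
endfacet
facet normal 0.573 -0.811 0.122
outer loop
vertex -1.323 2.209 0.786
vertex -0.938 2.591 1.518
vertex -2.584 1.555 2.358
endloop
endfacet
facet normal 0.363 0.734 -0.574
outer loop
vertex -0.938 2.591 1.518
vertex -1.916 2.905 1.302
vertex -1.29 3.21 2.087
endloop
endfacet
facet normal 0.588 -0.340 0.734
outer loop
vertex -0.938 2.591 1.518
vertex -1.29 3.21 2.087
vertex -2.584 1.555 2.358
endloop
endfacet
facet normal -0.813 -0.238 -0.531
outer loop
vertex 0.756 0.226 0.46
vertex 0.414 0.572 0.828
vertex 0.724 0.667 0.311
endloop
endfacet
facet normal 0.770 -0.153 -0.619
outer loop
vertex 0.756 0.226 0.46
vertex 0.724 0.667 0.311
vertex 2.106 1.068 1.932
endloop
endfacet
facet normal -0.813 -0.239 -0.531
outer loop
vertex 0.724 0.667 0.311
vertex 0.414 0.572 0.828
vertex 0.51 1.053 0.465
endloop
endfacet
facet normal 0.560 0.556 -0.615
outer loop
vertex 0.724 0.667 0.311
vertex 0.51 1.053 0.465
vertex 2.106 1.068 1.932
endloop
endfacet
facet normal -0.813 -0.239 -0.531
outer loop
vertex 0.51 1.053 0.465
vertex 0.414 0.572 0.828
vertex 0.24 1.156 0.832
endloop
endfacet
facet normal 0.145 0.975 -0.167
outer loop
vertex 0.51 1.053 0.465
vertex 0.24 1.156 0.832
vertex 2.106 1.068 1.932
endloop
endfacet
facet normal -0.813 -0.239 -0.531
outer loop
vertex 0.24 1.156 0.832
vertex 0.414 0.572 0.828
vertex 0.072 0.918 1.196
endloop
endfacet
facet normal -0.229 0.860 0.457
outer loop
vertex 0.24 1.156 0.832
vertex 0.072 0.918 1.196
vertex 2.106 1.068 1.932
endloop
endfacet
facet normal -0.813 -0.240 -0.530
outer loop
vertex 0.072 0.918 1.196
vertex 0.414 0.572 0.828
vertex 0.105 0.476 1.345
endloop
endfacet
facet normal -0.345 0.277 0.897
outer loop
vertex 0.072 0.918 1.196
vertex 0.105 0.476 1.345
vertex 2.106 1.068 1.932
endloop
endfacet
facet normal -0.813 -0.240 -0.530
outer loop
vertex 0.105 0.476 1.345
vertex 0.414 0.572 0.828
vertex 0.319 0.091 1.191
endloop
endfacet
facet normal -0.134 -0.431 0.892
outer loop
vertex 0.105 0.476 1.345
vertex 0.319 0.091 1.191
vertex 2.106 1.068 1.932
endloop
endfacet
facet normal -0.813 -0.240 -0.530
outer loop
vertex 0.319 0.091 1.191
vertex 0.414 0.572 0.828
vertex 0.589 -0.013 0.824
endloop
endfacet
facet normal 0.280 -0.850 0.447
outer loop
vertex 0.319 0.091 1.191
vertex 0.589 -0.013 0.824
vertex 2.106 1.068 1.932
endloop
endfacet
facet normal -0.813 -0.240 -0.530
outer loop
vertex 0.589 -0.013 0.824
vertex 0.414 0.572 0.828
vertex 0.756 0.226 0.46
endloop
endfacet
facet normal 0.655 -0.734 -0.181
outer loop
vertex 0.589 -0.013 0.824
vertex 0.756 0.226 0.46
vertex 2.106 1.068 1.932
endloop
endfacet

endsolid


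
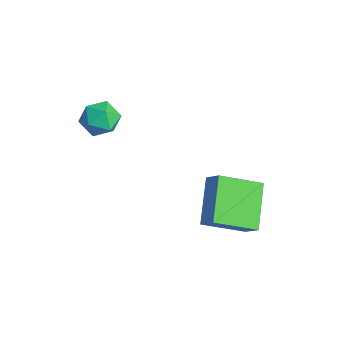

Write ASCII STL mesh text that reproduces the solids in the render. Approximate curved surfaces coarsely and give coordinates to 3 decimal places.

solid 
facet normal 0.101 0.917 -0.386
outer loop
vertex -1.52 -1.354 3.225
vertex -2.291 -1.101 3.625
vertex -1.504 -1.005 4.059
endloop
endfacet
facet normal 0.737 0.618 -0.273
outer loop
vertex -1.52 -1.354 3.225
vertex -1.504 -1.005 4.059
vertex -0.983 -1.716 3.856
endloop
endfacet
facet normal 0.764 0.009 -0.645
outer loop
vertex -1.52 -1.354 3.225
vertex -0.983 -1.716 3.856
vertex -1.449 -2.253 3.297
endloop
endfacet
facet normal 0.143 -0.068 -0.987
outer loop
vertex -1.52 -1.354 3.225
vertex -1.449 -2.253 3.297
vertex -2.257 -1.873 3.154
endloop
endfacet
facet normal -0.268 0.493 -0.828
outer loop
vertex -1.52 -1.354 3.225
vertex -2.257 -1.873 3.154
vertex -2.291 -1.101 3.625
endloop
endfacet
facet normal 0.785 0.455 0.420
outer loop
vertex -0.983 -1.716 3.856
vertex -1.504 -1.005 4.059
vertex -1.423 -1.687 4.646
endloop
endfacet
facet normal -0.246 0.940 0.237
outer loop
vertex -1.504 -1.005 4.059
vertex -2.291 -1.101 3.625
vertex -2.231 -1.307 4.503
endloop
endfacet
facet normal -0.841 0.254 -0.478
outer loop
vertex -2.291 -1.101 3.625
vertex -2.257 -1.873 3.154
vertex -2.697 -1.844 3.944
endloop
endfacet
facet normal -0.177 -0.654 -0.735
outer loop
vertex -2.257 -1.873 3.154
vertex -1.449 -2.253 3.297
vertex -2.176 -2.555 3.741
endloop
endfacet
facet normal 0.828 -0.530 -0.181
outer loop
vertex -1.449 -2.253 3.297
vertex -0.983 -1.716 3.856
vertex -1.389 -2.459 4.175
endloop
endfacet
facet normal -0.143 0.068 0.987
outer loop
vertex -2.16 -2.206 4.575
vertex -1.423 -1.687 4.646
vertex -2.231 -1.307 4.503
endloop
endfacet
facet normal -0.764 -0.009 0.645
outer loop
vertex -2.16 -2.206 4.575
vertex -2.231 -1.307 4.503
vertex -2.697 -1.844 3.944
endloop
endfacet
facet normal -0.737 -0.618 0.273
outer loop
vertex -2.16 -2.206 4.575
vertex -2.697 -1.844 3.944
vertex -2.176 -2.555 3.741
endloop
endfacet
facet normal -0.101 -0.917 0.386
outer loop
vertex -2.16 -2.206 4.575
vertex -2.176 -2.555 3.741
vertex -1.389 -2.459 4.175
endloop
endfacet
facet normal 0.268 -0.493 0.828
outer loop
vertex -2.16 -2.206 4.575
vertex -1.389 -2.459 4.175
vertex -1.423 -1.687 4.646
endloop
endfacet
facet normal 0.177 0.654 0.735
outer loop
vertex -2.231 -1.307 4.503
vertex -1.423 -1.687 4.646
vertex -1.504 -1.005 4.059
endloop
endfacet
facet normal -0.828 0.530 0.181
outer loop
vertex -2.697 -1.844 3.944
vertex -2.231 -1.307 4.503
vertex -2.291 -1.101 3.625
endloop
endfacet
facet normal -0.785 -0.455 -0.420
outer loop
vertex -2.176 -2.555 3.741
vertex -2.697 -1.844 3.944
vertex -2.257 -1.873 3.154
endloop
endfacet
facet normal 0.246 -0.940 -0.237
outer loop
vertex -1.389 -2.459 4.175
vertex -2.176 -2.555 3.741
vertex -1.449 -2.253 3.297
endloop
endfacet
facet normal 0.841 -0.254 0.478
outer loop
vertex -1.423 -1.687 4.646
vertex -1.389 -2.459 4.175
vertex -0.983 -1.716 3.856
endloop
endfacet
facet normal -0.685 0.440 0.580
outer loop
vertex 1.278 1.344 1.56
vertex 1.983 1.543 2.241
vertex 1.65 3.112 0.658
endloop
endfacet
facet normal -0.705 -0.199 -0.681
outer loop
vertex 3.137 2.157 -0.601
vertex 1.278 1.344 1.56
vertex 1.65 3.112 0.658
endloop
endfacet
facet normal -0.685 0.440 0.580
outer loop
vertex 1.65 3.112 0.658
vertex 1.983 1.543 2.241
vertex 2.355 3.312 1.339
endloop
endfacet
facet normal 0.184 0.875 -0.447
outer loop
vertex 2.355 3.312 1.339
vertex 3.137 2.157 -0.601
vertex 1.65 3.112 0.658
endloop
endfacet
facet normal -0.184 -0.876 0.447
outer loop
vertex 1.278 1.344 1.56
vertex 3.47 0.588 0.982
vertex 1.983 1.543 2.241
endloop
endfacet
facet normal -0.705 -0.199 -0.681
outer loop
vertex 2.765 0.388 0.301
vertex 1.278 1.344 1.56
vertex 3.137 2.157 -0.601
endloop
endfacet
facet normal -0.184 -0.875 0.447
outer loop
vertex 2.765 0.388 0.301
vertex 3.47 0.588 0.982
vertex 1.278 1.344 1.56
endloop
endfacet
facet normal 0.705 0.199 0.681
outer loop
vertex 1.983 1.543 2.241
vertex 3.47 0.588 0.982
vertex 2.355 3.312 1.339
endloop
endfacet
facet normal 0.184 0.875 -0.447
outer loop
vertex 3.842 2.356 0.08
vertex 3.137 2.157 -0.601
vertex 2.355 3.312 1.339
endloop
endfacet
facet normal 0.705 0.199 0.681
outer loop
vertex 2.355 3.312 1.339
vertex 3.47 0.588 0.982
vertex 3.842 2.356 0.08
endloop
endfacet
facet normal 0.685 -0.440 -0.581
outer loop
vertex 3.842 2.356 0.08
vertex 2.765 0.388 0.301
vertex 3.137 2.157 -0.601
endloop
endfacet
facet normal 0.685 -0.440 -0.580
outer loop
vertex 3.47 0.588 0.982
vertex 2.765 0.388 0.301
vertex 3.842 2.356 0.08
endloop
endfacet

endsolid


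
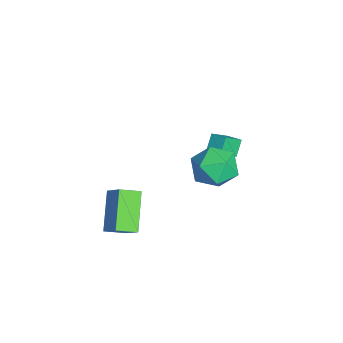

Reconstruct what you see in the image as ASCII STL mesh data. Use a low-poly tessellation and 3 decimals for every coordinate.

solid 
facet normal -0.405 0.672 -0.620
outer loop
vertex -4.188 3.903 -1.586
vertex -3.582 4.482 -1.355
vertex -3.621 3.591 -2.294
endloop
endfacet
facet normal -0.697 -0.666 -0.265
outer loop
vertex -3.118 2.758 -1.525
vertex -4.188 3.903 -1.586
vertex -3.621 3.591 -2.294
endloop
endfacet
facet normal -0.405 0.672 -0.621
outer loop
vertex -3.621 3.591 -2.294
vertex -3.582 4.482 -1.355
vertex -3.014 4.17 -2.063
endloop
endfacet
facet normal 0.591 -0.325 -0.738
outer loop
vertex -3.014 4.17 -2.063
vertex -3.118 2.758 -1.525
vertex -3.621 3.591 -2.294
endloop
endfacet
facet normal -0.591 0.324 0.738
outer loop
vertex -4.188 3.903 -1.586
vertex -3.079 3.649 -0.586
vertex -3.582 4.482 -1.355
endloop
endfacet
facet normal -0.697 -0.666 -0.266
outer loop
vertex -3.686 3.07 -0.817
vertex -4.188 3.903 -1.586
vertex -3.118 2.758 -1.525
endloop
endfacet
facet normal -0.591 0.325 0.738
outer loop
vertex -3.686 3.07 -0.817
vertex -3.079 3.649 -0.586
vertex -4.188 3.903 -1.586
endloop
endfacet
facet normal 0.697 0.666 0.266
outer loop
vertex -3.582 4.482 -1.355
vertex -3.079 3.649 -0.586
vertex -3.014 4.17 -2.063
endloop
endfacet
facet normal 0.592 -0.325 -0.738
outer loop
vertex -2.512 3.337 -1.294
vertex -3.118 2.758 -1.525
vertex -3.014 4.17 -2.063
endloop
endfacet
facet normal 0.698 0.665 0.265
outer loop
vertex -3.014 4.17 -2.063
vertex -3.079 3.649 -0.586
vertex -2.512 3.337 -1.294
endloop
endfacet
facet normal 0.405 -0.671 0.621
outer loop
vertex -2.512 3.337 -1.294
vertex -3.686 3.07 -0.817
vertex -3.118 2.758 -1.525
endloop
endfacet
facet normal 0.405 -0.672 0.620
outer loop
vertex -3.079 3.649 -0.586
vertex -3.686 3.07 -0.817
vertex -2.512 3.337 -1.294
endloop
endfacet
facet normal -0.627 -0.339 -0.701
outer loop
vertex -0.824 -2.081 -1.78
vertex -0.942 -1.068 -2.165
vertex 0.834 -2.394 -3.113
endloop
endfacet
facet normal 0.108 -0.929 0.353
outer loop
vertex 1.762 -1.892 -2.075
vertex -0.824 -2.081 -1.78
vertex 0.834 -2.394 -3.113
endloop
endfacet
facet normal -0.627 -0.339 -0.701
outer loop
vertex 0.834 -2.394 -3.113
vertex -0.942 -1.068 -2.165
vertex 0.716 -1.38 -3.497
endloop
endfacet
facet normal 0.771 -0.145 -0.620
outer loop
vertex 0.716 -1.38 -3.497
vertex 1.762 -1.892 -2.075
vertex 0.834 -2.394 -3.113
endloop
endfacet
facet normal -0.772 0.146 0.619
outer loop
vertex -0.824 -2.081 -1.78
vertex -0.014 -0.566 -1.127
vertex -0.942 -1.068 -2.165
endloop
endfacet
facet normal 0.108 -0.930 0.352
outer loop
vertex 0.104 -1.58 -0.743
vertex -0.824 -2.081 -1.78
vertex 1.762 -1.892 -2.075
endloop
endfacet
facet normal -0.771 0.145 0.620
outer loop
vertex 0.104 -1.58 -0.743
vertex -0.014 -0.566 -1.127
vertex -0.824 -2.081 -1.78
endloop
endfacet
facet normal -0.108 0.929 -0.353
outer loop
vertex -0.942 -1.068 -2.165
vertex -0.014 -0.566 -1.127
vertex 0.716 -1.38 -3.497
endloop
endfacet
facet normal 0.771 -0.146 -0.620
outer loop
vertex 1.644 -0.879 -2.46
vertex 1.762 -1.892 -2.075
vertex 0.716 -1.38 -3.497
endloop
endfacet
facet normal -0.108 0.930 -0.353
outer loop
vertex 0.716 -1.38 -3.497
vertex -0.014 -0.566 -1.127
vertex 1.644 -0.879 -2.46
endloop
endfacet
facet normal 0.627 0.339 0.701
outer loop
vertex 1.644 -0.879 -2.46
vertex 0.104 -1.58 -0.743
vertex 1.762 -1.892 -2.075
endloop
endfacet
facet normal 0.628 0.339 0.701
outer loop
vertex -0.014 -0.566 -1.127
vertex 0.104 -1.58 -0.743
vertex 1.644 -0.879 -2.46
endloop
endfacet
facet normal -0.763 -0.420 0.492
outer loop
vertex 1.154 2.458 2.894
vertex 1.768 1.458 2.993
vertex 1.851 2.285 3.827
endloop
endfacet
facet normal -0.742 0.285 0.607
outer loop
vertex 1.154 2.458 2.894
vertex 1.851 2.285 3.827
vertex 1.824 3.338 3.3
endloop
endfacet
facet normal -0.790 0.613 -0.025
outer loop
vertex 1.154 2.458 2.894
vertex 1.824 3.338 3.3
vertex 1.724 3.161 2.14
endloop
endfacet
facet normal -0.840 0.112 -0.531
outer loop
vertex 1.154 2.458 2.894
vertex 1.724 3.161 2.14
vertex 1.689 1.999 1.95
endloop
endfacet
facet normal -0.824 -0.527 -0.211
outer loop
vertex 1.154 2.458 2.894
vertex 1.689 1.999 1.95
vertex 1.768 1.458 2.993
endloop
endfacet
facet normal -0.106 0.443 0.890
outer loop
vertex 1.824 3.338 3.3
vertex 1.851 2.285 3.827
vertex 2.851 2.881 3.65
endloop
endfacet
facet normal -0.140 -0.696 0.704
outer loop
vertex 1.851 2.285 3.827
vertex 1.768 1.458 2.993
vertex 2.816 1.719 3.46
endloop
endfacet
facet normal -0.239 -0.869 -0.433
outer loop
vertex 1.768 1.458 2.993
vertex 1.689 1.999 1.95
vertex 2.716 1.542 2.3
endloop
endfacet
facet normal -0.266 0.163 -0.950
outer loop
vertex 1.689 1.999 1.95
vertex 1.724 3.161 2.14
vertex 2.689 2.595 1.773
endloop
endfacet
facet normal -0.183 0.974 -0.133
outer loop
vertex 1.724 3.161 2.14
vertex 1.824 3.338 3.3
vertex 2.772 3.422 2.607
endloop
endfacet
facet normal 0.840 -0.112 0.531
outer loop
vertex 3.386 2.422 2.706
vertex 2.851 2.881 3.65
vertex 2.816 1.719 3.46
endloop
endfacet
facet normal 0.790 -0.613 0.025
outer loop
vertex 3.386 2.422 2.706
vertex 2.816 1.719 3.46
vertex 2.716 1.542 2.3
endloop
endfacet
facet normal 0.742 -0.285 -0.607
outer loop
vertex 3.386 2.422 2.706
vertex 2.716 1.542 2.3
vertex 2.689 2.595 1.773
endloop
endfacet
facet normal 0.763 0.420 -0.492
outer loop
vertex 3.386 2.422 2.706
vertex 2.689 2.595 1.773
vertex 2.772 3.422 2.607
endloop
endfacet
facet normal 0.824 0.527 0.211
outer loop
vertex 3.386 2.422 2.706
vertex 2.772 3.422 2.607
vertex 2.851 2.881 3.65
endloop
endfacet
facet normal 0.266 -0.163 0.950
outer loop
vertex 2.816 1.719 3.46
vertex 2.851 2.881 3.65
vertex 1.851 2.285 3.827
endloop
endfacet
facet normal 0.183 -0.974 0.133
outer loop
vertex 2.716 1.542 2.3
vertex 2.816 1.719 3.46
vertex 1.768 1.458 2.993
endloop
endfacet
facet normal 0.106 -0.443 -0.890
outer loop
vertex 2.689 2.595 1.773
vertex 2.716 1.542 2.3
vertex 1.689 1.999 1.95
endloop
endfacet
facet normal 0.140 0.696 -0.704
outer loop
vertex 2.772 3.422 2.607
vertex 2.689 2.595 1.773
vertex 1.724 3.161 2.14
endloop
endfacet
facet normal 0.239 0.869 0.433
outer loop
vertex 2.851 2.881 3.65
vertex 2.772 3.422 2.607
vertex 1.824 3.338 3.3
endloop
endfacet

endsolid


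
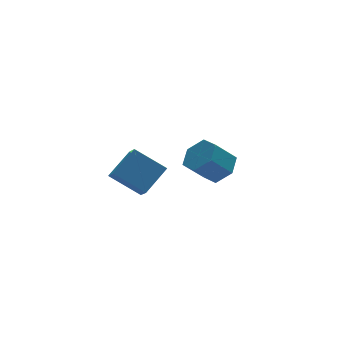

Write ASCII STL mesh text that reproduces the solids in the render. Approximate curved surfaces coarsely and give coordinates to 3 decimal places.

solid 
facet normal -0.741 -0.381 -0.553
outer loop
vertex -1.514 -2.184 3.037
vertex -2.73 -1.269 4.035
vertex -1.435 -1.291 2.316
endloop
endfacet
facet normal 0.668 -0.502 -0.549
outer loop
vertex -0.19 -0.651 3.245
vertex -1.514 -2.184 3.037
vertex -1.435 -1.291 2.316
endloop
endfacet
facet normal -0.741 -0.381 -0.553
outer loop
vertex -1.435 -1.291 2.316
vertex -2.73 -1.269 4.035
vertex -2.651 -0.377 3.314
endloop
endfacet
facet normal 0.069 0.776 -0.627
outer loop
vertex -2.651 -0.377 3.314
vertex -0.19 -0.651 3.245
vertex -1.435 -1.291 2.316
endloop
endfacet
facet normal -0.069 -0.776 0.627
outer loop
vertex -1.514 -2.184 3.037
vertex -1.485 -0.629 4.964
vertex -2.73 -1.269 4.035
endloop
endfacet
facet normal 0.668 -0.503 -0.549
outer loop
vertex -0.269 -1.543 3.966
vertex -1.514 -2.184 3.037
vertex -0.19 -0.651 3.245
endloop
endfacet
facet normal -0.068 -0.776 0.627
outer loop
vertex -0.269 -1.543 3.966
vertex -1.485 -0.629 4.964
vertex -1.514 -2.184 3.037
endloop
endfacet
facet normal -0.668 0.503 0.549
outer loop
vertex -2.73 -1.269 4.035
vertex -1.485 -0.629 4.964
vertex -2.651 -0.377 3.314
endloop
endfacet
facet normal 0.069 0.776 -0.627
outer loop
vertex -1.406 0.264 4.243
vertex -0.19 -0.651 3.245
vertex -2.651 -0.377 3.314
endloop
endfacet
facet normal -0.668 0.502 0.549
outer loop
vertex -2.651 -0.377 3.314
vertex -1.485 -0.629 4.964
vertex -1.406 0.264 4.243
endloop
endfacet
facet normal 0.741 0.381 0.553
outer loop
vertex -1.406 0.264 4.243
vertex -0.269 -1.543 3.966
vertex -0.19 -0.651 3.245
endloop
endfacet
facet normal 0.741 0.381 0.553
outer loop
vertex -1.485 -0.629 4.964
vertex -0.269 -1.543 3.966
vertex -1.406 0.264 4.243
endloop
endfacet
facet normal 0.689 0.017 -0.725
outer loop
vertex 4.866 4.089 0.512
vertex 4.328 3.344 -0.017
vertex 4.121 4.369 -0.189
endloop
endfacet
facet normal 0.180 0.964 0.194
outer loop
vertex 4.866 4.089 0.512
vertex 4.121 4.369 -0.189
vertex 3.749 4.061 1.685
endloop
endfacet
facet normal 0.180 0.964 0.194
outer loop
vertex 3.749 4.061 1.685
vertex 4.121 4.369 -0.189
vertex 3.005 4.341 0.984
endloop
endfacet
facet normal -0.689 -0.017 0.725
outer loop
vertex 3.749 4.061 1.685
vertex 3.005 4.341 0.984
vertex 3.212 3.316 1.157
endloop
endfacet
facet normal 0.689 0.018 -0.724
outer loop
vertex 4.121 4.369 -0.189
vertex 4.328 3.344 -0.017
vertex 3.584 3.624 -0.718
endloop
endfacet
facet normal -0.518 0.711 -0.476
outer loop
vertex 4.121 4.369 -0.189
vertex 3.584 3.624 -0.718
vertex 3.005 4.341 0.984
endloop
endfacet
facet normal -0.518 0.711 -0.476
outer loop
vertex 3.005 4.341 0.984
vertex 3.584 3.624 -0.718
vertex 2.468 3.596 0.456
endloop
endfacet
facet normal -0.689 -0.017 0.725
outer loop
vertex 3.005 4.341 0.984
vertex 2.468 3.596 0.456
vertex 3.212 3.316 1.157
endloop
endfacet
facet normal 0.689 0.017 -0.725
outer loop
vertex 3.584 3.624 -0.718
vertex 4.328 3.344 -0.017
vertex 3.791 2.599 -0.545
endloop
endfacet
facet normal -0.698 -0.254 -0.670
outer loop
vertex 3.584 3.624 -0.718
vertex 3.791 2.599 -0.545
vertex 2.468 3.596 0.456
endloop
endfacet
facet normal -0.698 -0.253 -0.670
outer loop
vertex 2.468 3.596 0.456
vertex 3.791 2.599 -0.545
vertex 2.674 2.571 0.628
endloop
endfacet
facet normal -0.689 -0.017 0.725
outer loop
vertex 2.468 3.596 0.456
vertex 2.674 2.571 0.628
vertex 3.212 3.316 1.157
endloop
endfacet
facet normal 0.689 0.017 -0.725
outer loop
vertex 3.791 2.599 -0.545
vertex 4.328 3.344 -0.017
vertex 4.535 2.319 0.156
endloop
endfacet
facet normal -0.180 -0.964 -0.194
outer loop
vertex 3.791 2.599 -0.545
vertex 4.535 2.319 0.156
vertex 2.674 2.571 0.628
endloop
endfacet
facet normal -0.180 -0.964 -0.194
outer loop
vertex 2.674 2.571 0.628
vertex 4.535 2.319 0.156
vertex 3.419 2.291 1.329
endloop
endfacet
facet normal -0.689 -0.017 0.725
outer loop
vertex 2.674 2.571 0.628
vertex 3.419 2.291 1.329
vertex 3.212 3.316 1.157
endloop
endfacet
facet normal 0.689 0.017 -0.725
outer loop
vertex 4.535 2.319 0.156
vertex 4.328 3.344 -0.017
vertex 5.072 3.064 0.684
endloop
endfacet
facet normal 0.518 -0.711 0.476
outer loop
vertex 4.535 2.319 0.156
vertex 5.072 3.064 0.684
vertex 3.419 2.291 1.329
endloop
endfacet
facet normal 0.518 -0.711 0.475
outer loop
vertex 3.419 2.291 1.329
vertex 5.072 3.064 0.684
vertex 3.956 3.036 1.858
endloop
endfacet
facet normal -0.689 -0.018 0.724
outer loop
vertex 3.419 2.291 1.329
vertex 3.956 3.036 1.858
vertex 3.212 3.316 1.157
endloop
endfacet
facet normal 0.689 0.017 -0.725
outer loop
vertex 5.072 3.064 0.684
vertex 4.328 3.344 -0.017
vertex 4.866 4.089 0.512
endloop
endfacet
facet normal 0.698 0.253 0.670
outer loop
vertex 5.072 3.064 0.684
vertex 4.866 4.089 0.512
vertex 3.956 3.036 1.858
endloop
endfacet
facet normal 0.697 0.254 0.670
outer loop
vertex 3.956 3.036 1.858
vertex 4.866 4.089 0.512
vertex 3.749 4.061 1.685
endloop
endfacet
facet normal -0.689 -0.017 0.725
outer loop
vertex 3.956 3.036 1.858
vertex 3.749 4.061 1.685
vertex 3.212 3.316 1.157
endloop
endfacet

endsolid


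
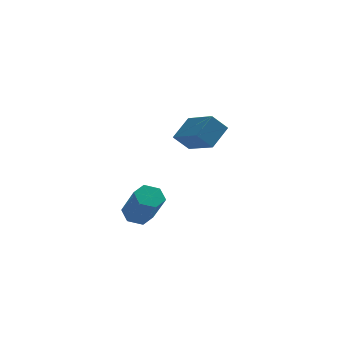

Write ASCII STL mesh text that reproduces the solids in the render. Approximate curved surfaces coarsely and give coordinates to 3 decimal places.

solid 
facet normal -0.260 0.526 -0.809
outer loop
vertex -2.958 -0.907 -1.835
vertex -3.451 -1.452 -2.031
vertex -3.676 -0.879 -1.586
endloop
endfacet
facet normal 0.202 0.849 0.488
outer loop
vertex -2.958 -0.907 -1.835
vertex -3.676 -0.879 -1.586
vertex -2.457 -1.923 -0.273
endloop
endfacet
facet normal 0.203 0.850 0.487
outer loop
vertex -2.457 -1.923 -0.273
vertex -3.676 -0.879 -1.586
vertex -3.175 -1.894 -0.024
endloop
endfacet
facet normal 0.260 -0.526 0.810
outer loop
vertex -2.457 -1.923 -0.273
vertex -3.175 -1.894 -0.024
vertex -2.949 -2.468 -0.469
endloop
endfacet
facet normal -0.259 0.527 -0.809
outer loop
vertex -3.676 -0.879 -1.586
vertex -3.451 -1.452 -2.031
vertex -4.168 -1.424 -1.783
endloop
endfacet
facet normal -0.717 0.457 0.527
outer loop
vertex -3.676 -0.879 -1.586
vertex -4.168 -1.424 -1.783
vertex -3.175 -1.894 -0.024
endloop
endfacet
facet normal -0.716 0.457 0.527
outer loop
vertex -3.175 -1.894 -0.024
vertex -4.168 -1.424 -1.783
vertex -3.667 -2.439 -0.22
endloop
endfacet
facet normal 0.260 -0.526 0.810
outer loop
vertex -3.175 -1.894 -0.024
vertex -3.667 -2.439 -0.22
vertex -2.949 -2.468 -0.469
endloop
endfacet
facet normal -0.260 0.526 -0.810
outer loop
vertex -4.168 -1.424 -1.783
vertex -3.451 -1.452 -2.031
vertex -3.943 -1.997 -2.227
endloop
endfacet
facet normal -0.919 -0.392 0.040
outer loop
vertex -4.168 -1.424 -1.783
vertex -3.943 -1.997 -2.227
vertex -3.667 -2.439 -0.22
endloop
endfacet
facet normal -0.919 -0.392 0.040
outer loop
vertex -3.667 -2.439 -0.22
vertex -3.943 -1.997 -2.227
vertex -3.442 -3.013 -0.665
endloop
endfacet
facet normal 0.260 -0.526 0.810
outer loop
vertex -3.667 -2.439 -0.22
vertex -3.442 -3.013 -0.665
vertex -2.949 -2.468 -0.469
endloop
endfacet
facet normal -0.260 0.526 -0.810
outer loop
vertex -3.943 -1.997 -2.227
vertex -3.451 -1.452 -2.031
vertex -3.225 -2.026 -2.476
endloop
endfacet
facet normal -0.203 -0.849 -0.487
outer loop
vertex -3.943 -1.997 -2.227
vertex -3.225 -2.026 -2.476
vertex -3.442 -3.013 -0.665
endloop
endfacet
facet normal -0.202 -0.850 -0.487
outer loop
vertex -3.442 -3.013 -0.665
vertex -3.225 -2.026 -2.476
vertex -2.724 -3.041 -0.914
endloop
endfacet
facet normal 0.260 -0.526 0.809
outer loop
vertex -3.442 -3.013 -0.665
vertex -2.724 -3.041 -0.914
vertex -2.949 -2.468 -0.469
endloop
endfacet
facet normal -0.260 0.526 -0.810
outer loop
vertex -3.225 -2.026 -2.476
vertex -3.451 -1.452 -2.031
vertex -2.733 -1.481 -2.28
endloop
endfacet
facet normal 0.716 -0.457 -0.527
outer loop
vertex -3.225 -2.026 -2.476
vertex -2.733 -1.481 -2.28
vertex -2.724 -3.041 -0.914
endloop
endfacet
facet normal 0.717 -0.457 -0.527
outer loop
vertex -2.724 -3.041 -0.914
vertex -2.733 -1.481 -2.28
vertex -2.232 -2.496 -0.717
endloop
endfacet
facet normal 0.259 -0.527 0.809
outer loop
vertex -2.724 -3.041 -0.914
vertex -2.232 -2.496 -0.717
vertex -2.949 -2.468 -0.469
endloop
endfacet
facet normal -0.260 0.526 -0.810
outer loop
vertex -2.733 -1.481 -2.28
vertex -3.451 -1.452 -2.031
vertex -2.958 -0.907 -1.835
endloop
endfacet
facet normal 0.919 0.392 -0.040
outer loop
vertex -2.733 -1.481 -2.28
vertex -2.958 -0.907 -1.835
vertex -2.232 -2.496 -0.717
endloop
endfacet
facet normal 0.919 0.392 -0.040
outer loop
vertex -2.232 -2.496 -0.717
vertex -2.958 -0.907 -1.835
vertex -2.457 -1.923 -0.273
endloop
endfacet
facet normal 0.260 -0.526 0.810
outer loop
vertex -2.232 -2.496 -0.717
vertex -2.457 -1.923 -0.273
vertex -2.949 -2.468 -0.469
endloop
endfacet
facet normal -0.493 0.791 -0.363
outer loop
vertex -1.389 3.715 0.602
vertex -0.567 4.629 1.479
vertex -0.608 3.817 -0.237
endloop
endfacet
facet normal -0.545 -0.605 -0.581
outer loop
vertex 0.367 2.251 0.481
vertex -1.389 3.715 0.602
vertex -0.608 3.817 -0.237
endloop
endfacet
facet normal -0.492 0.791 -0.363
outer loop
vertex -0.608 3.817 -0.237
vertex -0.567 4.629 1.479
vertex 0.214 4.731 0.641
endloop
endfacet
facet normal 0.679 0.089 -0.728
outer loop
vertex 0.214 4.731 0.641
vertex 0.367 2.251 0.481
vertex -0.608 3.817 -0.237
endloop
endfacet
facet normal -0.679 -0.089 0.729
outer loop
vertex -1.389 3.715 0.602
vertex 0.408 3.063 2.197
vertex -0.567 4.629 1.479
endloop
endfacet
facet normal -0.544 -0.605 -0.581
outer loop
vertex -0.414 2.149 1.319
vertex -1.389 3.715 0.602
vertex 0.367 2.251 0.481
endloop
endfacet
facet normal -0.679 -0.089 0.729
outer loop
vertex -0.414 2.149 1.319
vertex 0.408 3.063 2.197
vertex -1.389 3.715 0.602
endloop
endfacet
facet normal 0.544 0.605 0.581
outer loop
vertex -0.567 4.629 1.479
vertex 0.408 3.063 2.197
vertex 0.214 4.731 0.641
endloop
endfacet
facet normal 0.679 0.089 -0.729
outer loop
vertex 1.189 3.165 1.358
vertex 0.367 2.251 0.481
vertex 0.214 4.731 0.641
endloop
endfacet
facet normal 0.545 0.605 0.581
outer loop
vertex 0.214 4.731 0.641
vertex 0.408 3.063 2.197
vertex 1.189 3.165 1.358
endloop
endfacet
facet normal 0.493 -0.791 0.363
outer loop
vertex 1.189 3.165 1.358
vertex -0.414 2.149 1.319
vertex 0.367 2.251 0.481
endloop
endfacet
facet normal 0.493 -0.791 0.362
outer loop
vertex 0.408 3.063 2.197
vertex -0.414 2.149 1.319
vertex 1.189 3.165 1.358
endloop
endfacet

endsolid


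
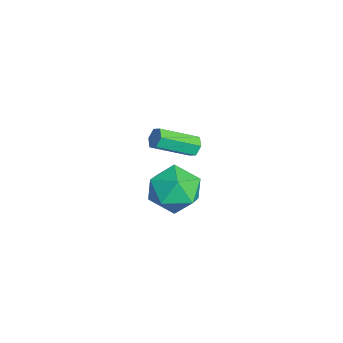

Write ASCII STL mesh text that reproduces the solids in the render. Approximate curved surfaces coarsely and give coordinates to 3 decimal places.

solid 
facet normal -0.564 0.633 0.530
outer loop
vertex 3.224 0.855 -0.159
vertex 2.309 0.5 -0.709
vertex 2.629 -0.011 0.241
endloop
endfacet
facet normal 0.002 0.418 0.908
outer loop
vertex 3.224 0.855 -0.159
vertex 2.629 -0.011 0.241
vertex 3.753 -0.047 0.255
endloop
endfacet
facet normal 0.590 0.596 0.545
outer loop
vertex 3.224 0.855 -0.159
vertex 3.753 -0.047 0.255
vertex 4.128 0.442 -0.686
endloop
endfacet
facet normal 0.387 0.920 -0.057
outer loop
vertex 3.224 0.855 -0.159
vertex 4.128 0.442 -0.686
vertex 3.236 0.78 -1.282
endloop
endfacet
facet normal -0.326 0.943 -0.066
outer loop
vertex 3.224 0.855 -0.159
vertex 3.236 0.78 -1.282
vertex 2.309 0.5 -0.709
endloop
endfacet
facet normal -0.021 -0.293 0.956
outer loop
vertex 3.753 -0.047 0.255
vertex 2.629 -0.011 0.241
vertex 3.164 -0.96 -0.038
endloop
endfacet
facet normal -0.937 0.054 0.345
outer loop
vertex 2.629 -0.011 0.241
vertex 2.309 0.5 -0.709
vertex 2.272 -0.622 -0.634
endloop
endfacet
facet normal -0.552 0.556 -0.622
outer loop
vertex 2.309 0.5 -0.709
vertex 3.236 0.78 -1.282
vertex 2.647 -0.133 -1.575
endloop
endfacet
facet normal 0.602 0.518 -0.607
outer loop
vertex 3.236 0.78 -1.282
vertex 4.128 0.442 -0.686
vertex 3.771 -0.169 -1.561
endloop
endfacet
facet normal 0.930 -0.006 0.367
outer loop
vertex 4.128 0.442 -0.686
vertex 3.753 -0.047 0.255
vertex 4.091 -0.68 -0.611
endloop
endfacet
facet normal -0.387 -0.920 0.057
outer loop
vertex 3.176 -1.035 -1.161
vertex 3.164 -0.96 -0.038
vertex 2.272 -0.622 -0.634
endloop
endfacet
facet normal -0.590 -0.596 -0.545
outer loop
vertex 3.176 -1.035 -1.161
vertex 2.272 -0.622 -0.634
vertex 2.647 -0.133 -1.575
endloop
endfacet
facet normal -0.002 -0.418 -0.908
outer loop
vertex 3.176 -1.035 -1.161
vertex 2.647 -0.133 -1.575
vertex 3.771 -0.169 -1.561
endloop
endfacet
facet normal 0.564 -0.633 -0.530
outer loop
vertex 3.176 -1.035 -1.161
vertex 3.771 -0.169 -1.561
vertex 4.091 -0.68 -0.611
endloop
endfacet
facet normal 0.326 -0.943 0.066
outer loop
vertex 3.176 -1.035 -1.161
vertex 4.091 -0.68 -0.611
vertex 3.164 -0.96 -0.038
endloop
endfacet
facet normal -0.602 -0.518 0.607
outer loop
vertex 2.272 -0.622 -0.634
vertex 3.164 -0.96 -0.038
vertex 2.629 -0.011 0.241
endloop
endfacet
facet normal -0.930 0.006 -0.367
outer loop
vertex 2.647 -0.133 -1.575
vertex 2.272 -0.622 -0.634
vertex 2.309 0.5 -0.709
endloop
endfacet
facet normal 0.021 0.293 -0.956
outer loop
vertex 3.771 -0.169 -1.561
vertex 2.647 -0.133 -1.575
vertex 3.236 0.78 -1.282
endloop
endfacet
facet normal 0.937 -0.054 -0.345
outer loop
vertex 4.091 -0.68 -0.611
vertex 3.771 -0.169 -1.561
vertex 4.128 0.442 -0.686
endloop
endfacet
facet normal 0.552 -0.556 0.622
outer loop
vertex 3.164 -0.96 -0.038
vertex 4.091 -0.68 -0.611
vertex 3.753 -0.047 0.255
endloop
endfacet
facet normal -0.101 0.873 -0.477
outer loop
vertex -1.513 1.16 -3.012
vertex -1.642 1.38 -2.582
vertex -1.161 1.361 -2.719
endloop
endfacet
facet normal 0.703 -0.276 -0.655
outer loop
vertex -1.513 1.16 -3.012
vertex -1.161 1.361 -2.719
vertex -1.33 -0.42 -2.149
endloop
endfacet
facet normal 0.703 -0.276 -0.655
outer loop
vertex -1.33 -0.42 -2.149
vertex -1.161 1.361 -2.719
vertex -0.978 -0.219 -1.856
endloop
endfacet
facet normal 0.102 -0.873 0.476
outer loop
vertex -1.33 -0.42 -2.149
vertex -0.978 -0.219 -1.856
vertex -1.458 -0.2 -1.718
endloop
endfacet
facet normal -0.101 0.873 -0.477
outer loop
vertex -1.161 1.361 -2.719
vertex -1.642 1.38 -2.582
vertex -1.29 1.581 -2.289
endloop
endfacet
facet normal 0.961 0.210 0.181
outer loop
vertex -1.161 1.361 -2.719
vertex -1.29 1.581 -2.289
vertex -0.978 -0.219 -1.856
endloop
endfacet
facet normal 0.961 0.210 0.179
outer loop
vertex -0.978 -0.219 -1.856
vertex -1.29 1.581 -2.289
vertex -1.106 0.001 -1.425
endloop
endfacet
facet normal 0.102 -0.873 0.476
outer loop
vertex -0.978 -0.219 -1.856
vertex -1.106 0.001 -1.425
vertex -1.458 -0.2 -1.718
endloop
endfacet
facet normal -0.102 0.873 -0.476
outer loop
vertex -1.29 1.581 -2.289
vertex -1.642 1.38 -2.582
vertex -1.77 1.6 -2.151
endloop
endfacet
facet normal 0.259 0.486 0.834
outer loop
vertex -1.29 1.581 -2.289
vertex -1.77 1.6 -2.151
vertex -1.106 0.001 -1.425
endloop
endfacet
facet normal 0.257 0.486 0.835
outer loop
vertex -1.106 0.001 -1.425
vertex -1.77 1.6 -2.151
vertex -1.587 0.02 -1.288
endloop
endfacet
facet normal 0.101 -0.873 0.477
outer loop
vertex -1.106 0.001 -1.425
vertex -1.587 0.02 -1.288
vertex -1.458 -0.2 -1.718
endloop
endfacet
facet normal -0.102 0.873 -0.476
outer loop
vertex -1.77 1.6 -2.151
vertex -1.642 1.38 -2.582
vertex -2.122 1.399 -2.444
endloop
endfacet
facet normal -0.703 0.276 0.655
outer loop
vertex -1.77 1.6 -2.151
vertex -2.122 1.399 -2.444
vertex -1.587 0.02 -1.288
endloop
endfacet
facet normal -0.703 0.276 0.655
outer loop
vertex -1.587 0.02 -1.288
vertex -2.122 1.399 -2.444
vertex -1.939 -0.181 -1.581
endloop
endfacet
facet normal 0.101 -0.873 0.477
outer loop
vertex -1.587 0.02 -1.288
vertex -1.939 -0.181 -1.581
vertex -1.458 -0.2 -1.718
endloop
endfacet
facet normal -0.102 0.873 -0.476
outer loop
vertex -2.122 1.399 -2.444
vertex -1.642 1.38 -2.582
vertex -1.994 1.179 -2.875
endloop
endfacet
facet normal -0.961 -0.209 -0.179
outer loop
vertex -2.122 1.399 -2.444
vertex -1.994 1.179 -2.875
vertex -1.939 -0.181 -1.581
endloop
endfacet
facet normal -0.961 -0.211 -0.180
outer loop
vertex -1.939 -0.181 -1.581
vertex -1.994 1.179 -2.875
vertex -1.81 -0.401 -2.011
endloop
endfacet
facet normal 0.101 -0.873 0.477
outer loop
vertex -1.939 -0.181 -1.581
vertex -1.81 -0.401 -2.011
vertex -1.458 -0.2 -1.718
endloop
endfacet
facet normal -0.101 0.873 -0.477
outer loop
vertex -1.994 1.179 -2.875
vertex -1.642 1.38 -2.582
vertex -1.513 1.16 -3.012
endloop
endfacet
facet normal -0.257 -0.487 -0.835
outer loop
vertex -1.994 1.179 -2.875
vertex -1.513 1.16 -3.012
vertex -1.81 -0.401 -2.011
endloop
endfacet
facet normal -0.259 -0.486 -0.835
outer loop
vertex -1.81 -0.401 -2.011
vertex -1.513 1.16 -3.012
vertex -1.33 -0.42 -2.149
endloop
endfacet
facet normal 0.102 -0.873 0.476
outer loop
vertex -1.81 -0.401 -2.011
vertex -1.33 -0.42 -2.149
vertex -1.458 -0.2 -1.718
endloop
endfacet

endsolid
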